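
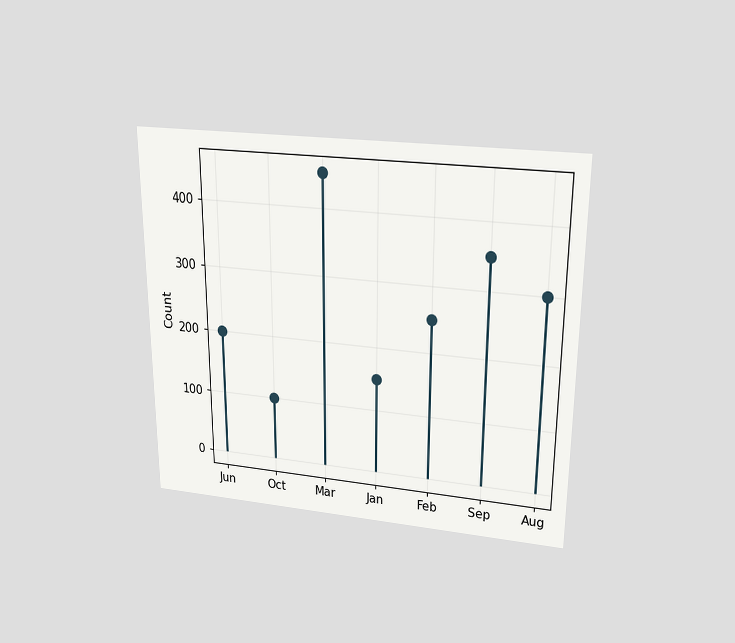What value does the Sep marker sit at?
The chart is viewed slightly from above. The Sep marker sits at 350.

350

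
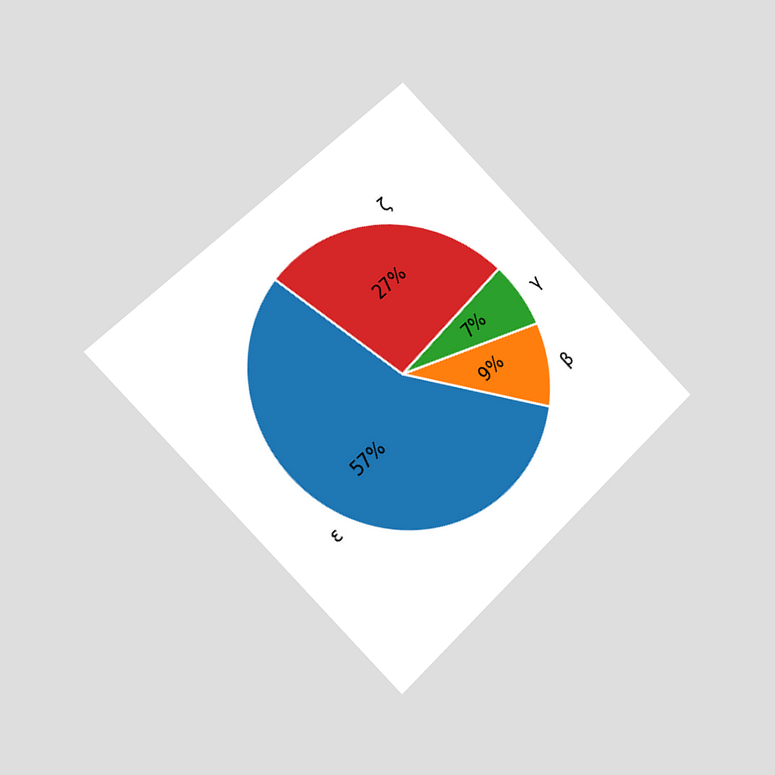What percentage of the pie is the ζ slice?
27%

The chart is tilted about 45° counter-clockwise and viewed at a slight angle. The ζ slice takes up 27% of the pie.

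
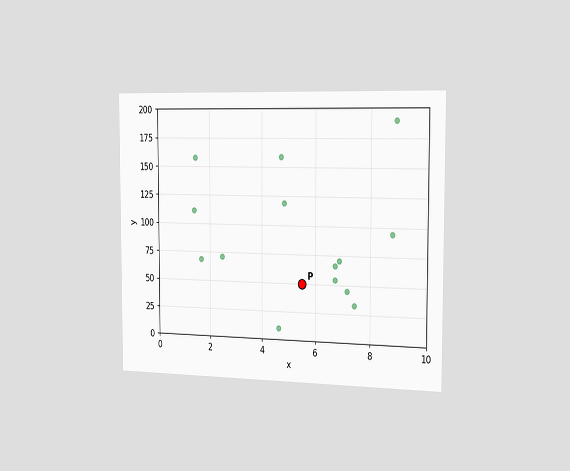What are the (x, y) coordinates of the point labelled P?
The chart is viewed slightly from the right. Following the gridlines from P to each axis, P sits at (5.5, 50).

(5.5, 50)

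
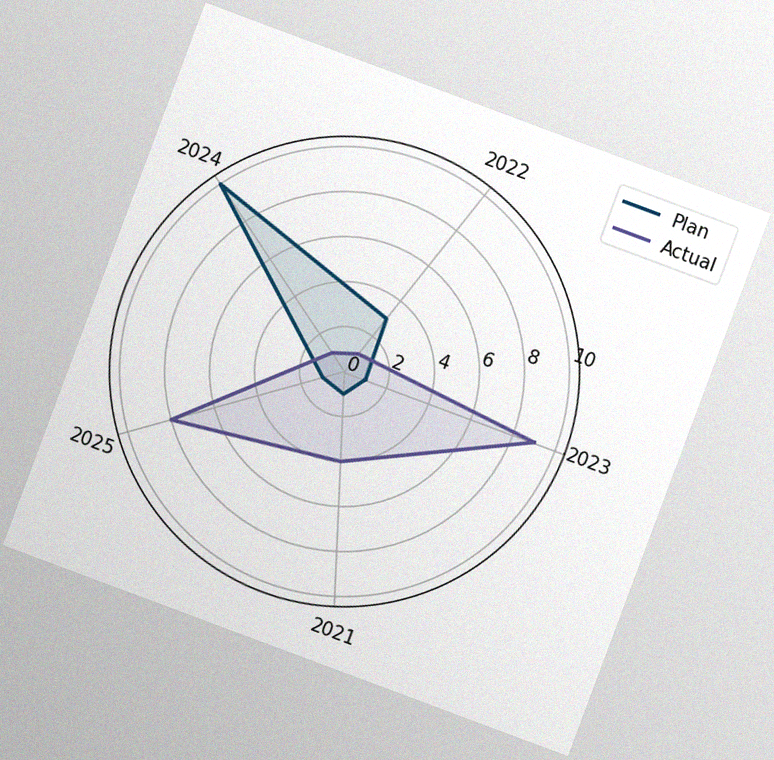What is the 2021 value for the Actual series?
The chart is tilted about 20° clockwise, with some photo noise. On the 2021 axis, Actual reaches 4.

4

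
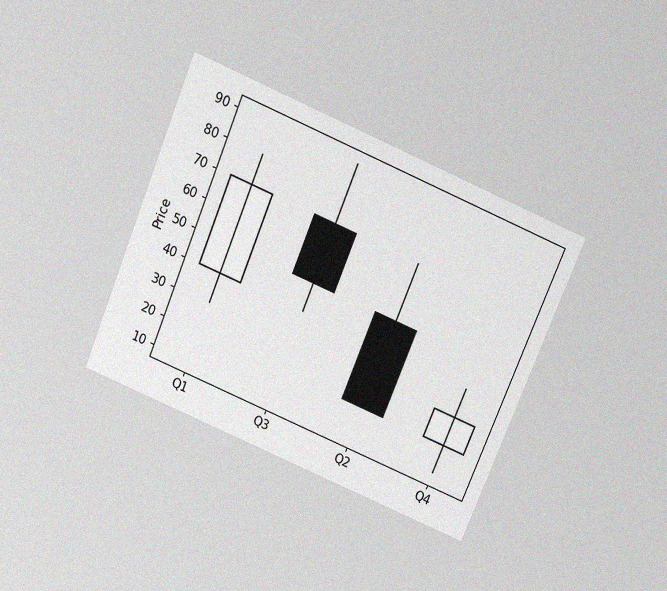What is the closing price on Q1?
The chart is tilted about 23° clockwise and viewed slightly from above, with some photo noise. The Q1 candle closes at 70.

70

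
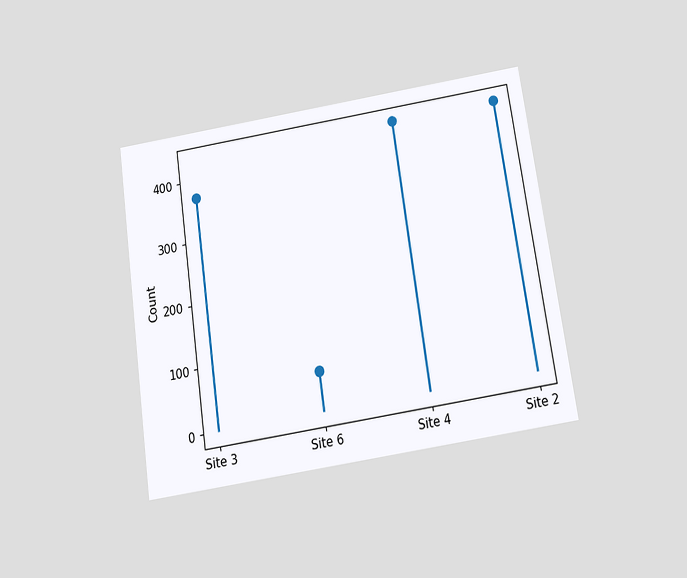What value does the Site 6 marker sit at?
62

The chart is tilted about 8° counter-clockwise and viewed slightly from below. The Site 6 marker sits at 62.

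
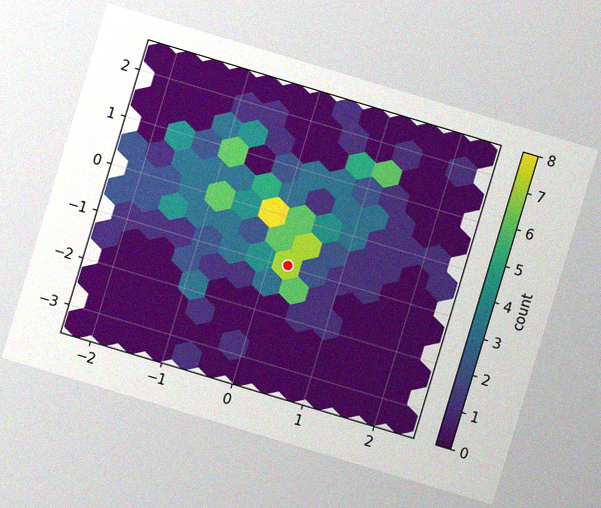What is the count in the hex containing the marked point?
The chart is tilted about 17° clockwise, with some photo noise. The marked hex reads 7 on the colorbar.

7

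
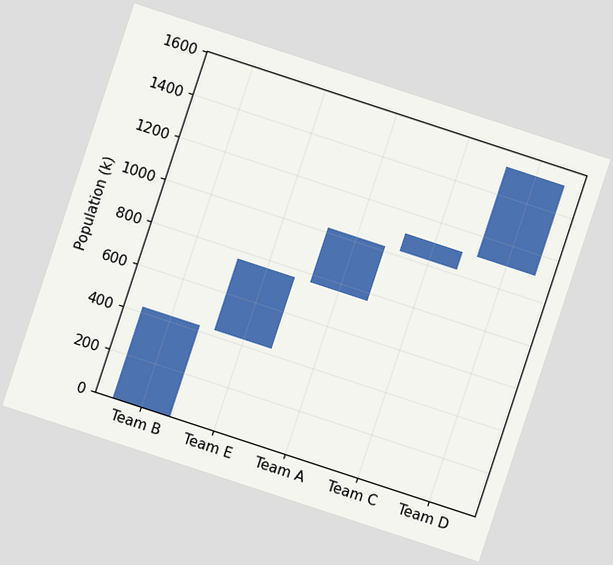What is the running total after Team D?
1530k

The chart is tilted about 18° clockwise. After Team D the running total reaches 1530k.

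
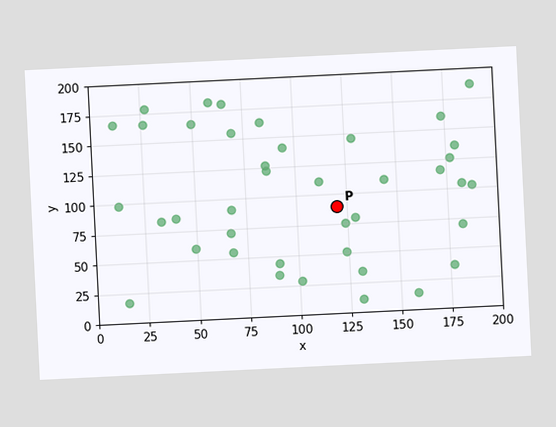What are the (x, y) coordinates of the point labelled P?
(120, 90)

The chart is tilted about 3° counter-clockwise. Following the gridlines from P to each axis, P sits at (120, 90).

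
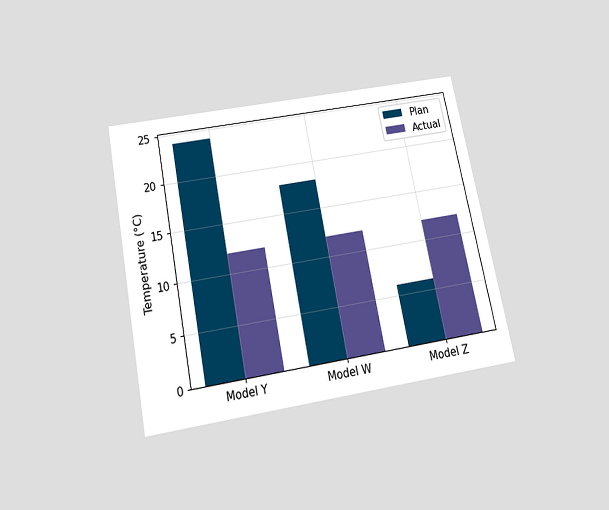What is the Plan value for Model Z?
The chart is tilted about 11° counter-clockwise and viewed slightly from below. The Plan bar at Model Z reaches 6°C on the y-axis.

6°C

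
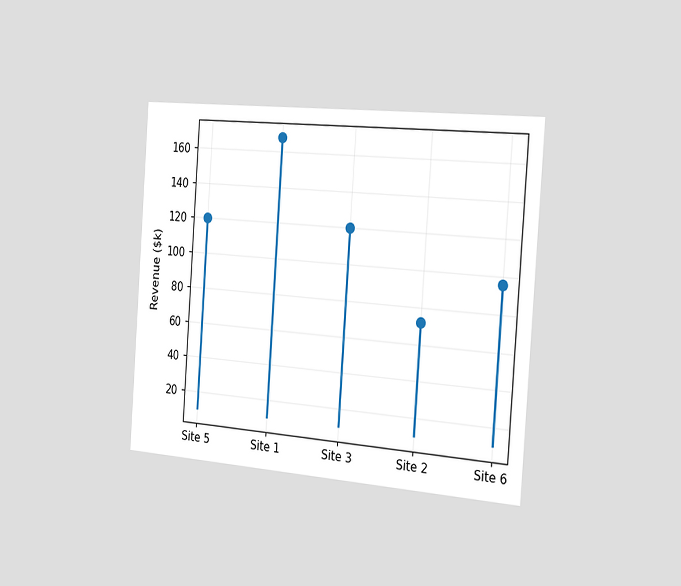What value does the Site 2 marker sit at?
The chart is tilted about 4° clockwise and viewed slightly from the right. The Site 2 marker sits at $72k.

$72k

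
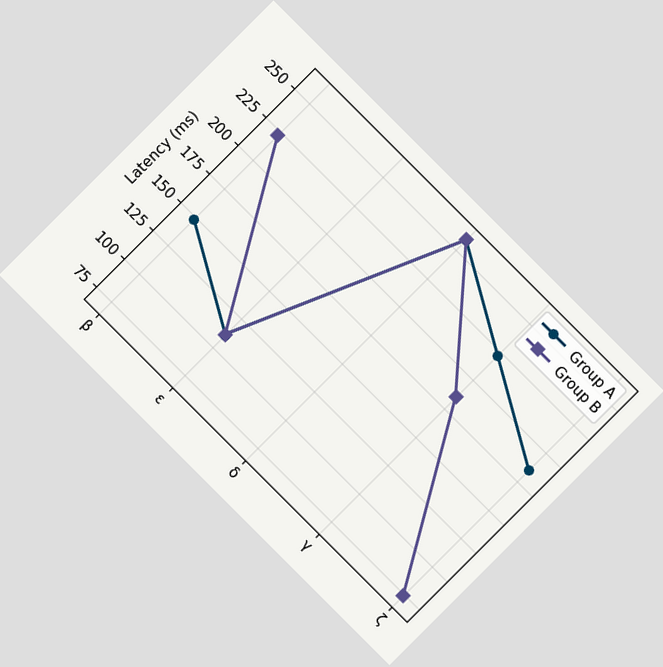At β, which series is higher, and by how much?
The chart is tilted about 45° clockwise. At β, Group B sits above the other line by 74ms.

Group B, by 74ms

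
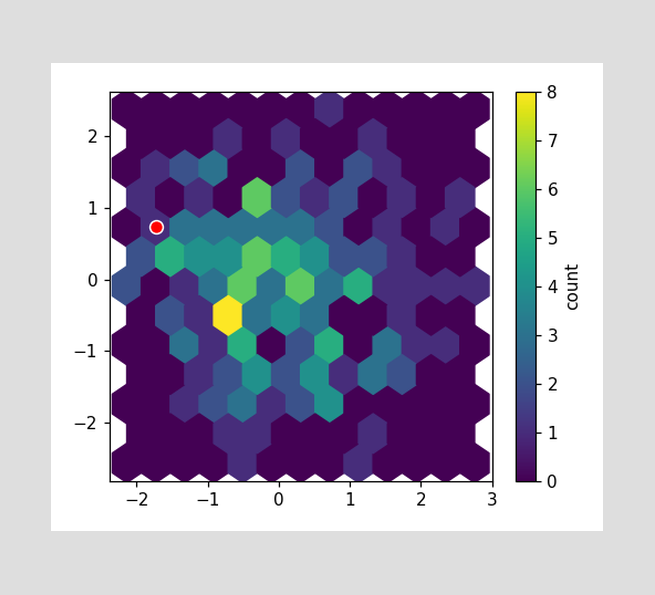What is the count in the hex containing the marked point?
1

The marked hex reads 1 on the colorbar.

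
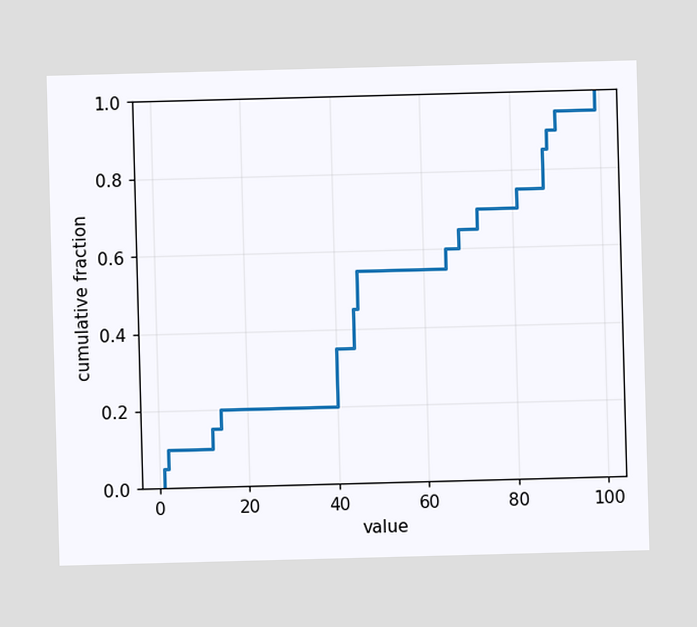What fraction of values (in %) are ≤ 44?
45%

At x=44 the ECDF step is at 45%.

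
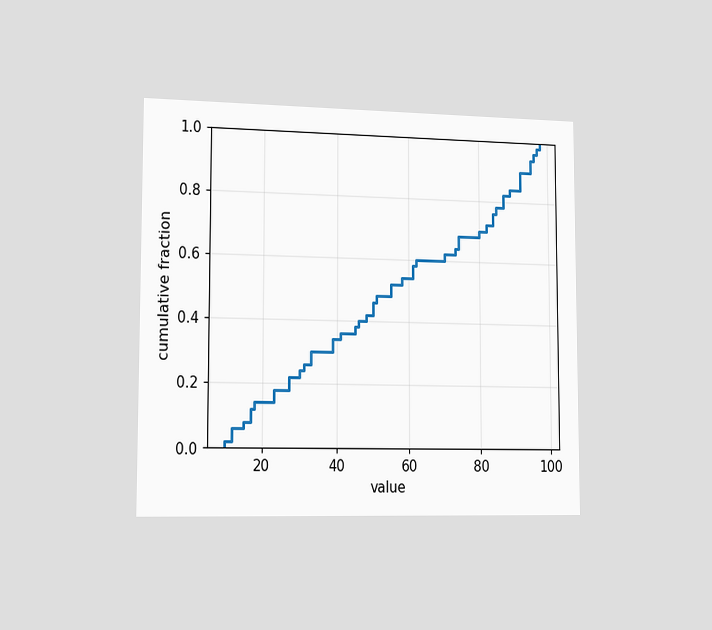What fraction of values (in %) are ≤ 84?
The chart is viewed slightly from the left. At x=84 the ECDF step is at 76%.

76%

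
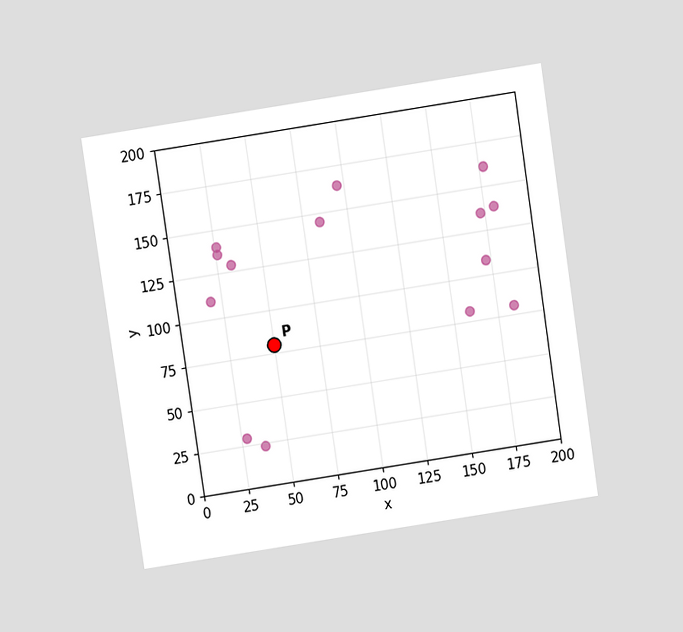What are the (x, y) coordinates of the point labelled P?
(50, 80)

The chart is tilted about 9° counter-clockwise and viewed slightly from above. Following the gridlines from P to each axis, P sits at (50, 80).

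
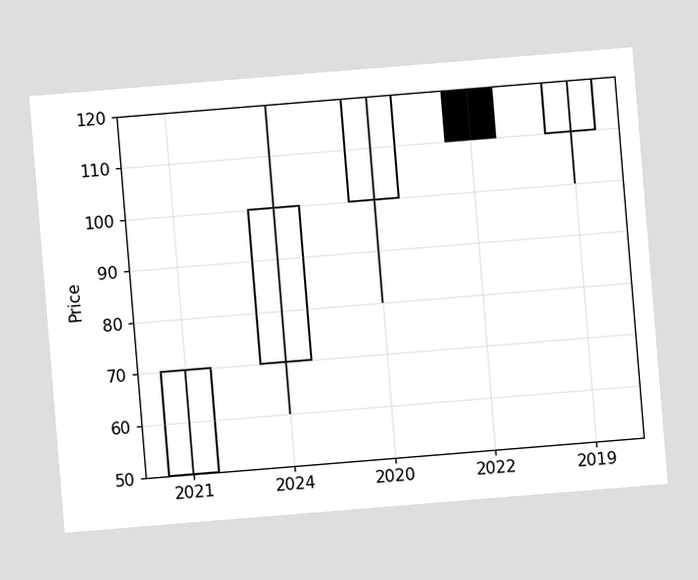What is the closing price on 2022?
110

The chart is tilted about 5° counter-clockwise. The 2022 candle closes at 110.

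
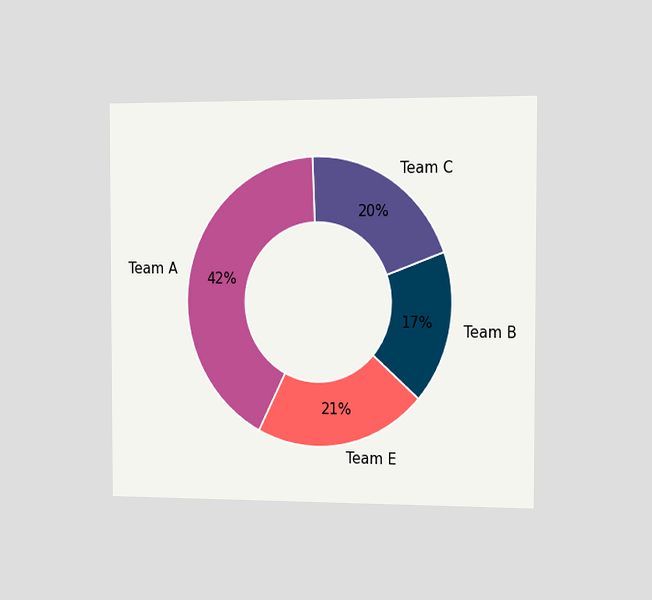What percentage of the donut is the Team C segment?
20%

The chart is viewed slightly from the right. The Team C segment takes up 20% of the ring.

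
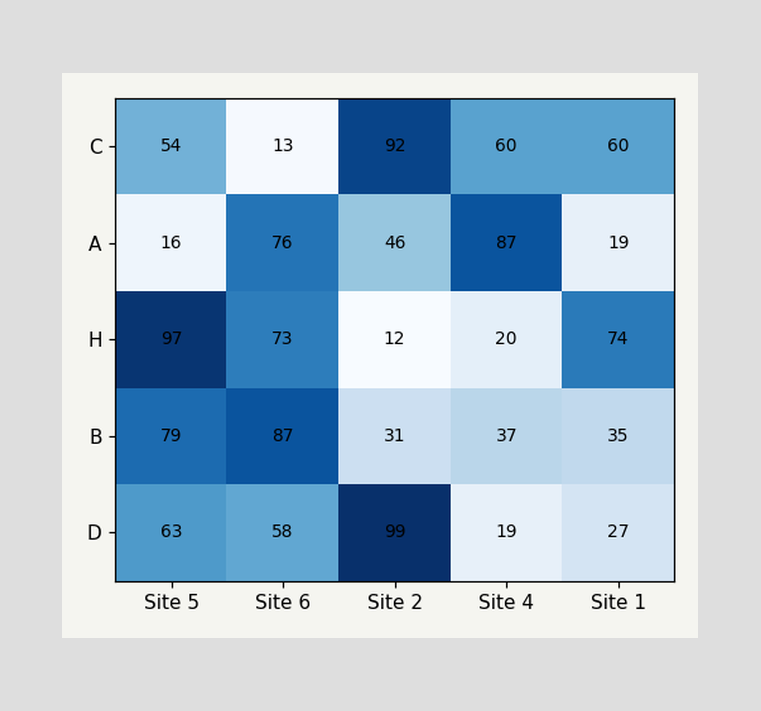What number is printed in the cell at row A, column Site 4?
87

The (A, Site 4) cell reads 87.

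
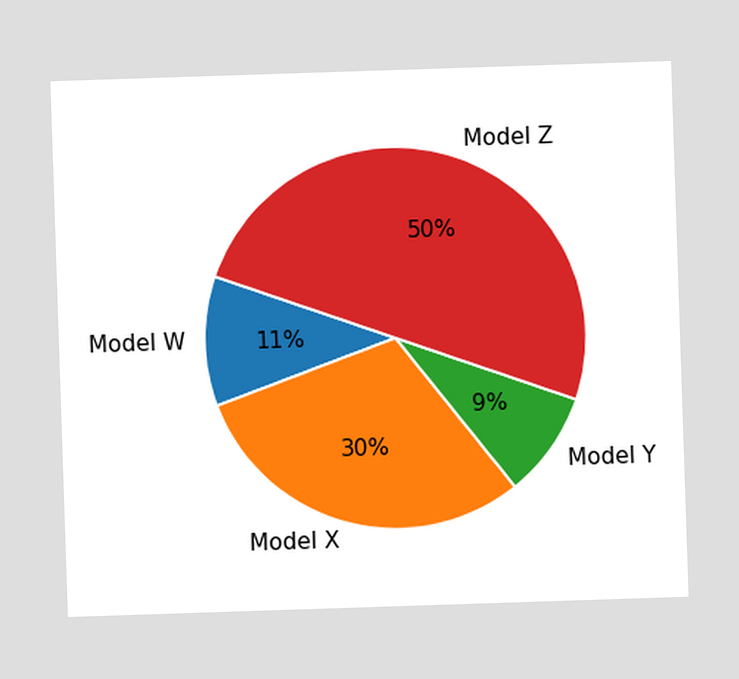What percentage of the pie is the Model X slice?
The Model X slice takes up 30% of the pie.

30%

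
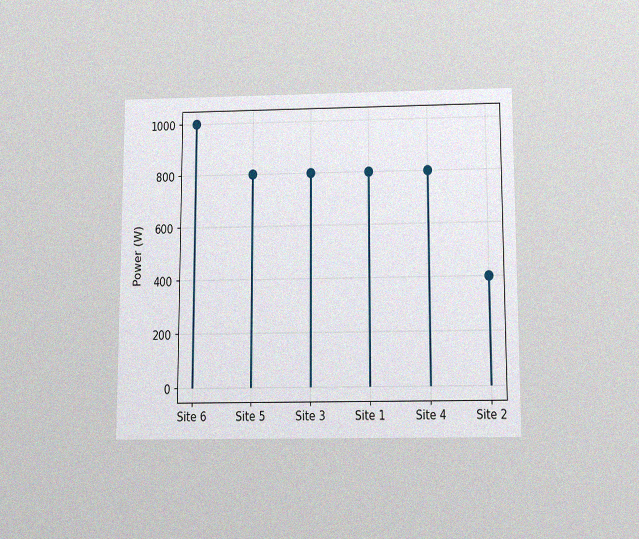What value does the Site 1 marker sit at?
The chart is viewed slightly from below, with some photo noise. The Site 1 marker sits at 800W.

800W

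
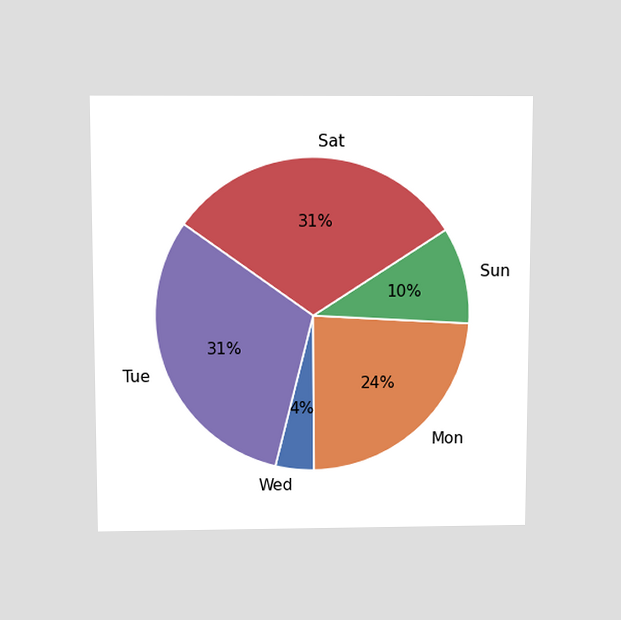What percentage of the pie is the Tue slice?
The chart is viewed slightly from above. The Tue slice takes up 31% of the pie.

31%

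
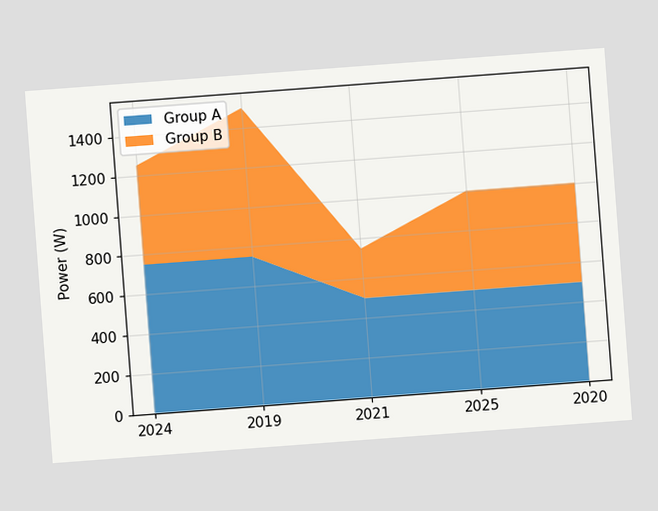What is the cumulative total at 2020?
1000W

The chart is tilted about 4° counter-clockwise. The stacked total at 2020 reaches 1000W.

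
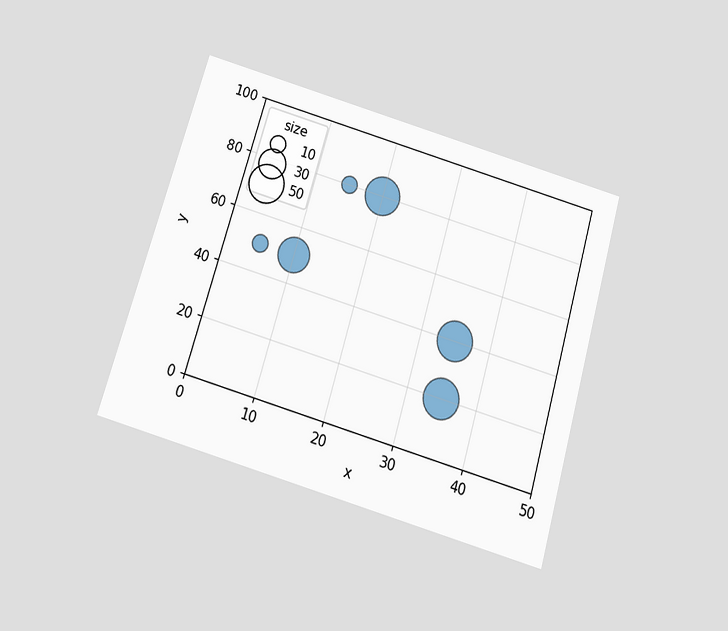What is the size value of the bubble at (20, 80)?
50

The chart is tilted about 16° clockwise and viewed slightly from below. Matching the bubble at (20, 80) against the size legend gives 50.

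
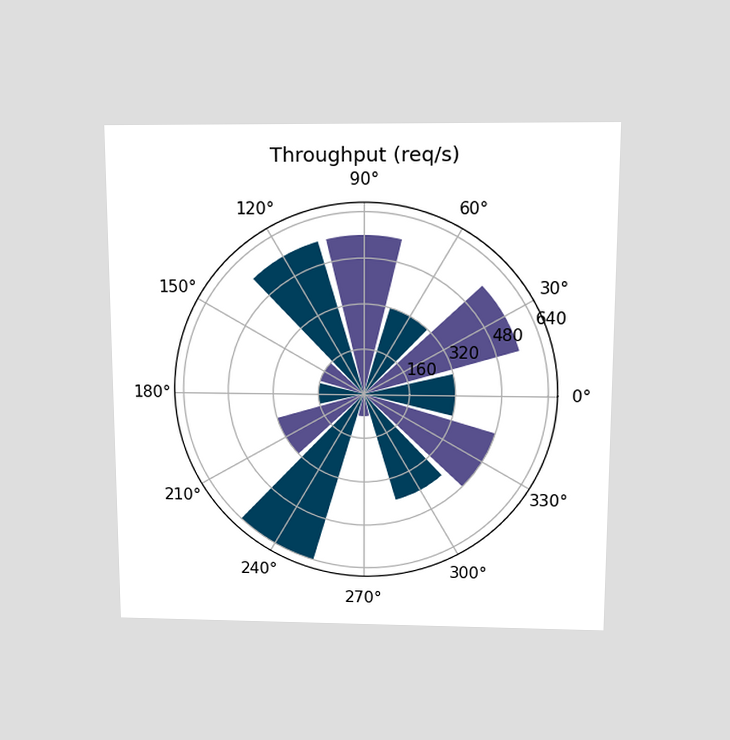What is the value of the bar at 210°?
320req/s

The chart is viewed slightly from above. The bar at 210° reaches 320req/s on the radial axis.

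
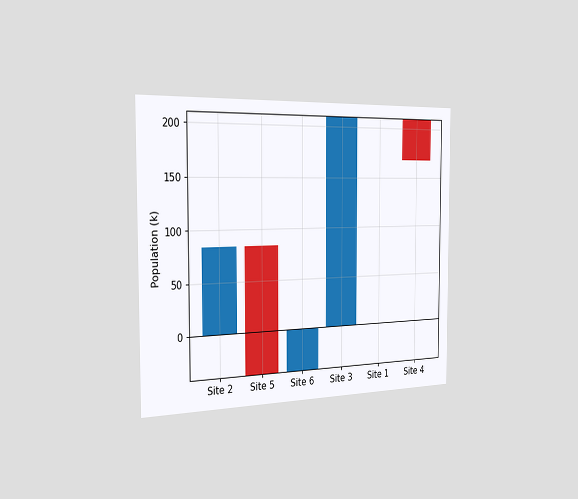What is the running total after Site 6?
0k

The chart is viewed slightly from the left. After Site 6 the running total reaches 0k.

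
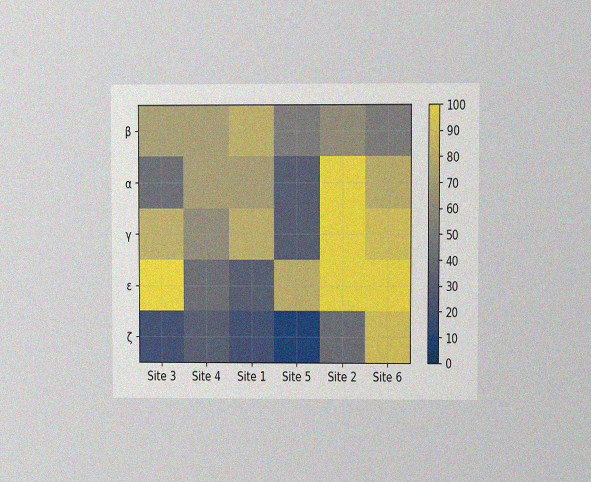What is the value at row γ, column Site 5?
30

The chart is viewed at a slight angle, with some photo noise. Matching cell (γ, Site 5) against the colorbar gives 30.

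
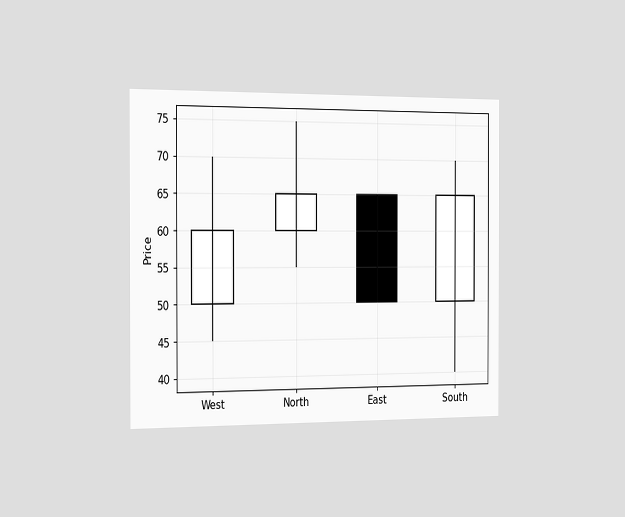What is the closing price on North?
The chart is viewed slightly from the left. The North candle closes at 65.

65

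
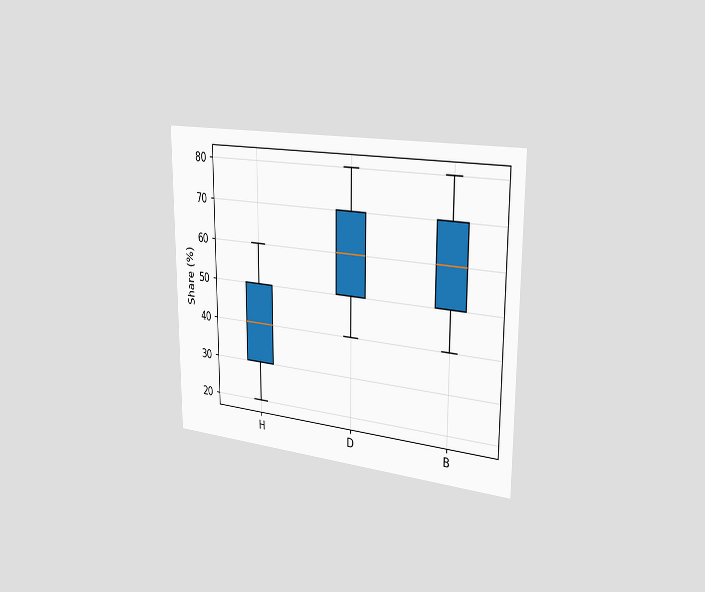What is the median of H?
40%

The chart is viewed slightly from the right. The median line in the H box sits at 40%.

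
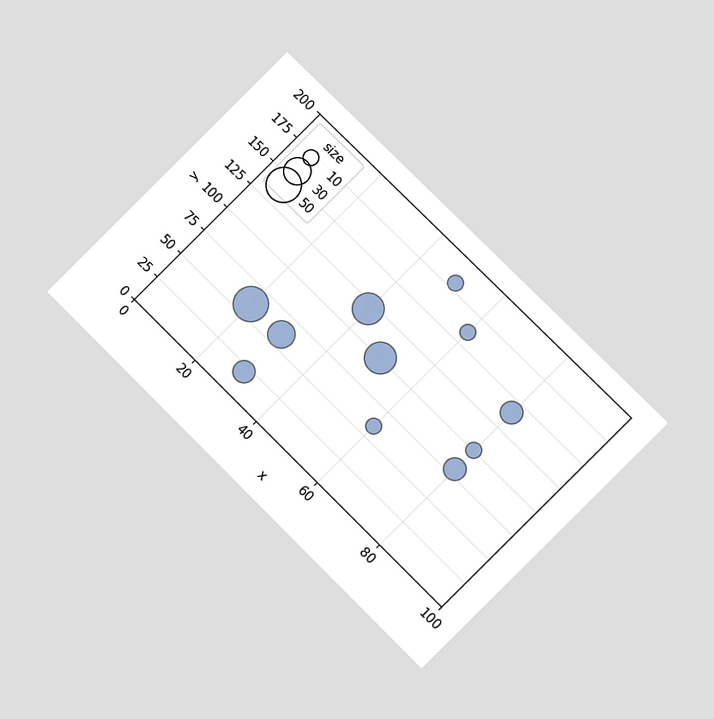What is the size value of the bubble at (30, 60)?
The chart is tilted about 45° clockwise and viewed at a slight angle. Matching the bubble at (30, 60) against the size legend gives 30.

30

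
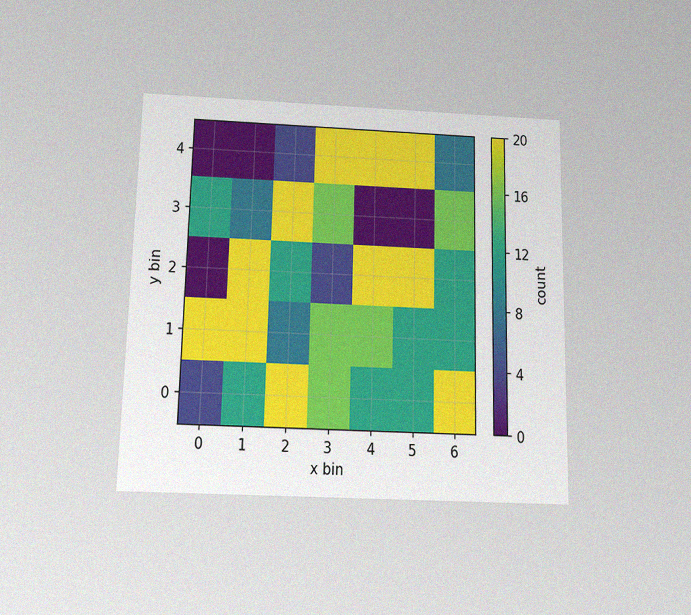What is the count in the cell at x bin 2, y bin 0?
20

The chart is viewed slightly from below, with some photo noise. Matching the cell (2, 0) against the colorbar gives 20.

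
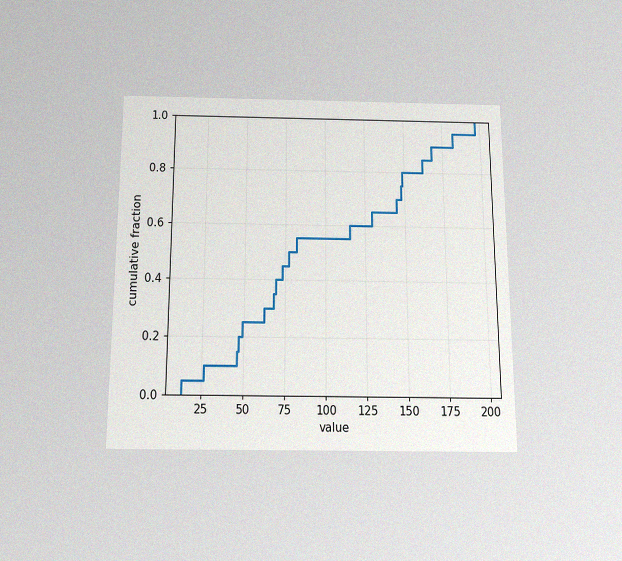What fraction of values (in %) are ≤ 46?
The chart is viewed slightly from below, with some photo noise. At x=46 the ECDF step is at 15%.

15%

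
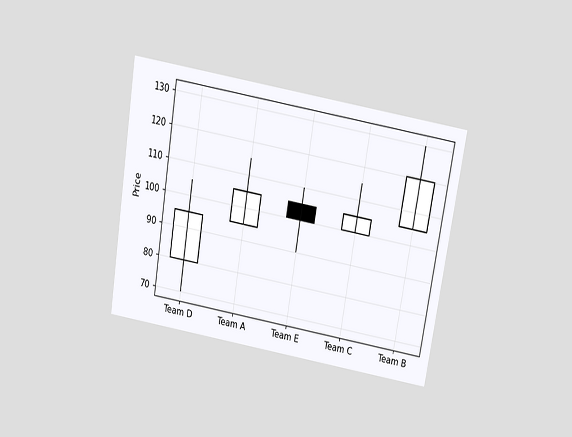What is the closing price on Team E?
100

The chart is tilted about 9° clockwise and viewed slightly from above. The Team E candle closes at 100.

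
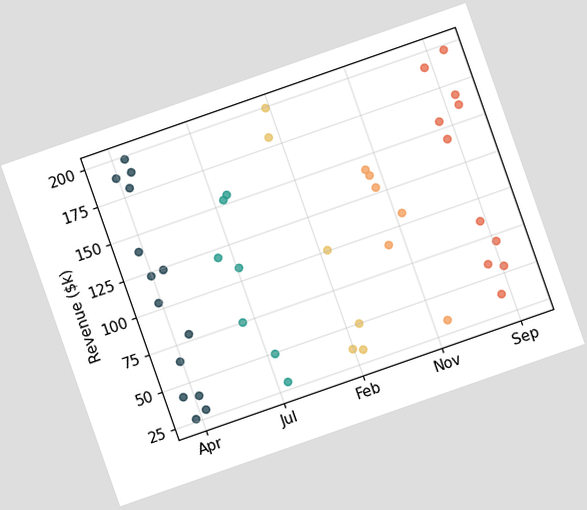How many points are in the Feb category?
6

The chart is tilted about 19° counter-clockwise. Counting the markers in the Feb column gives 6.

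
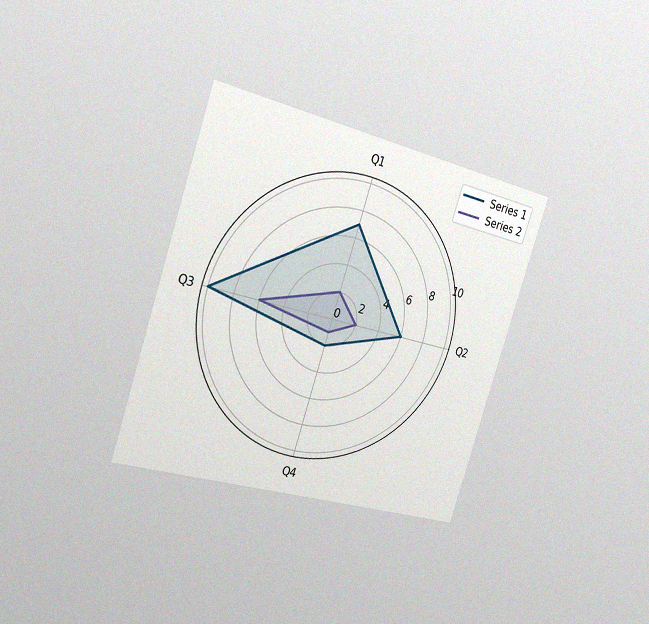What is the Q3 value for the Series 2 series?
The chart is tilted about 18° clockwise and viewed slightly from the left, with some photo noise. On the Q3 axis, Series 2 reaches 6.

6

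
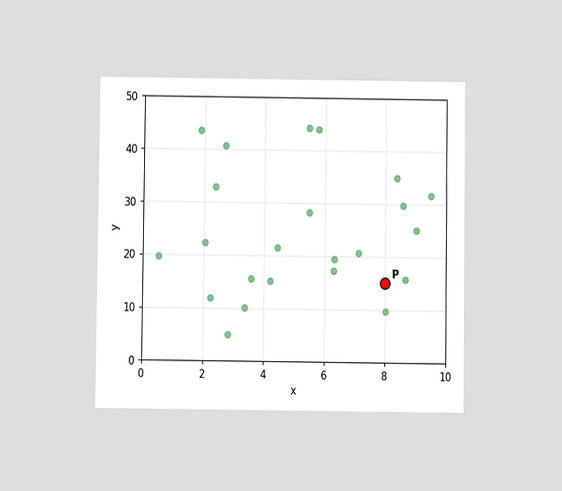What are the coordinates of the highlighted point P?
The chart is viewed at a slight angle. Following the gridlines from P to each axis, P sits at (8, 15).

(8, 15)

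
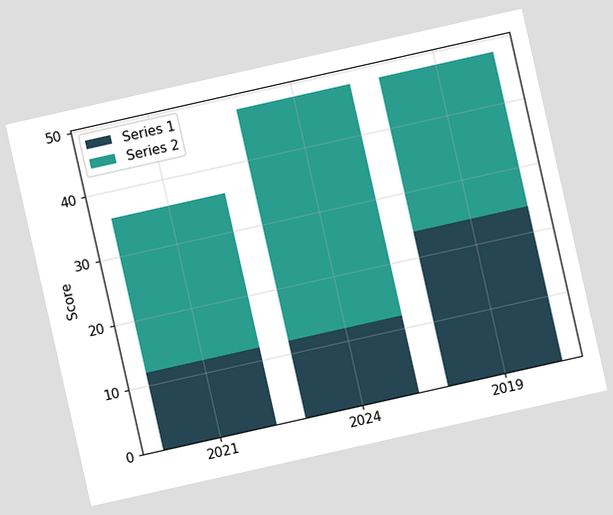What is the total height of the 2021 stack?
The chart is tilted about 13° counter-clockwise. The 2021 stack's top reaches 36 on the y-axis.

36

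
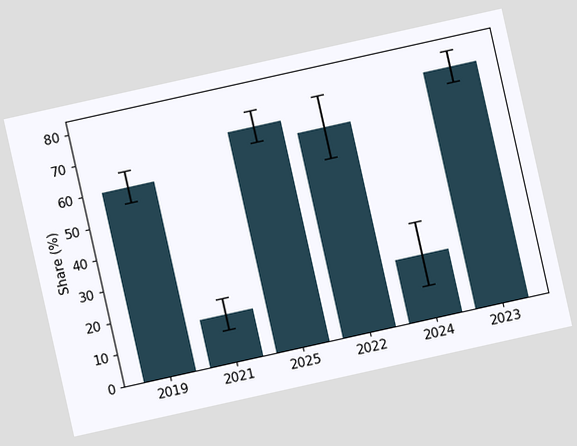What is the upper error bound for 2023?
The chart is tilted about 13° counter-clockwise. The 2023 bar's upper whisker reaches 80%.

80%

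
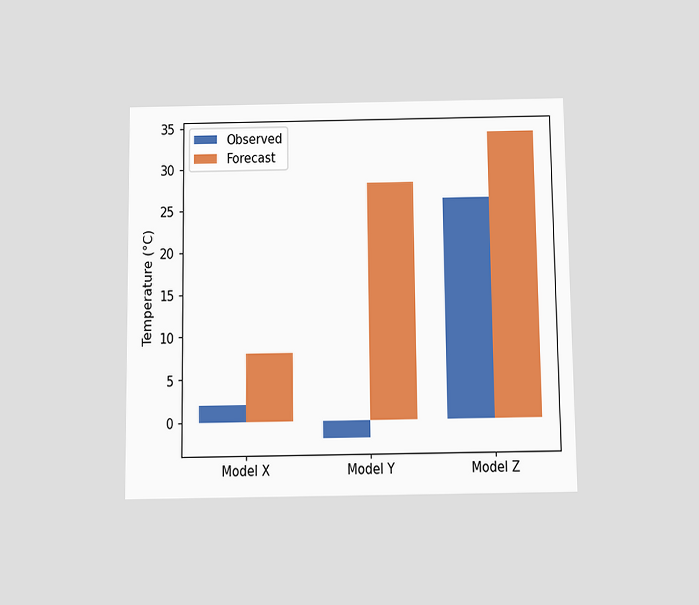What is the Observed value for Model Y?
The chart is viewed slightly from below. The Observed bar at Model Y reaches -2°C on the y-axis.

-2°C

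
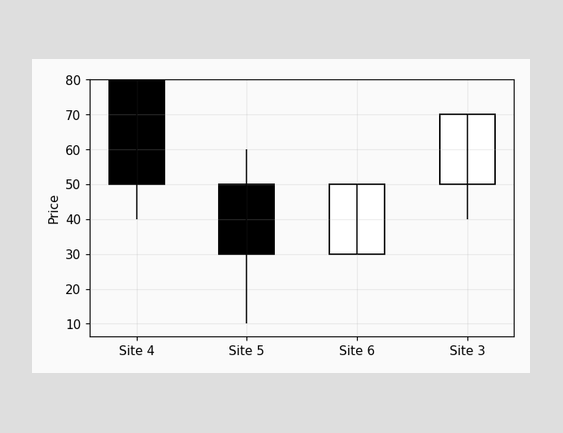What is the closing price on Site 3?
The Site 3 candle closes at 70.

70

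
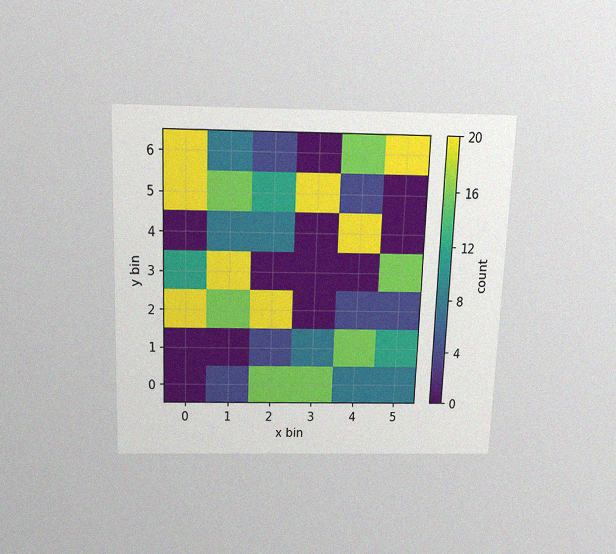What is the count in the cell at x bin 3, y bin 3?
0

The chart is tilted about 2° clockwise and viewed slightly from above, with some photo noise. Matching the cell (3, 3) against the colorbar gives 0.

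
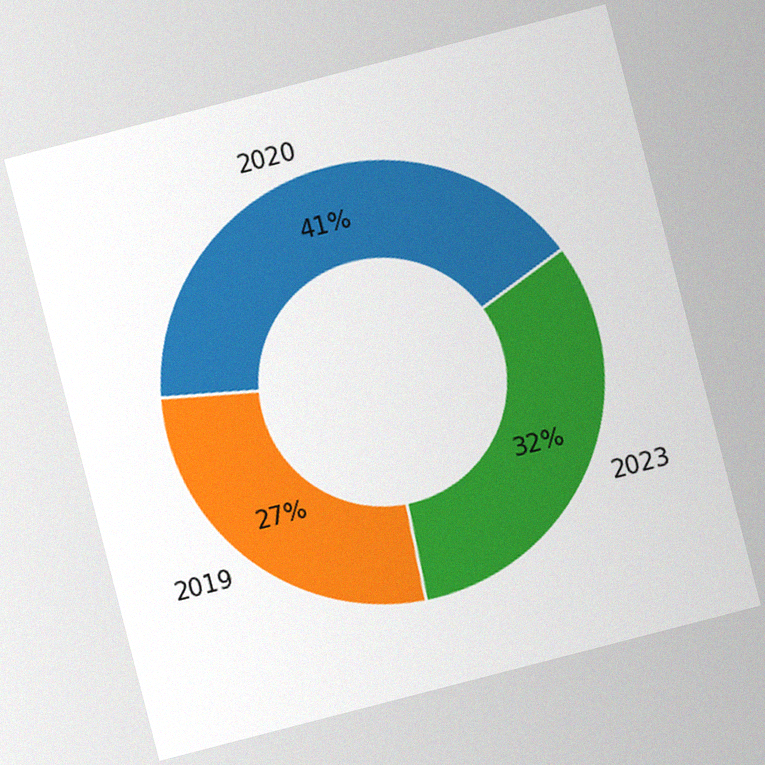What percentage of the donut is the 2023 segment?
32%

The chart is tilted about 14° counter-clockwise, with some photo noise. The 2023 segment takes up 32% of the ring.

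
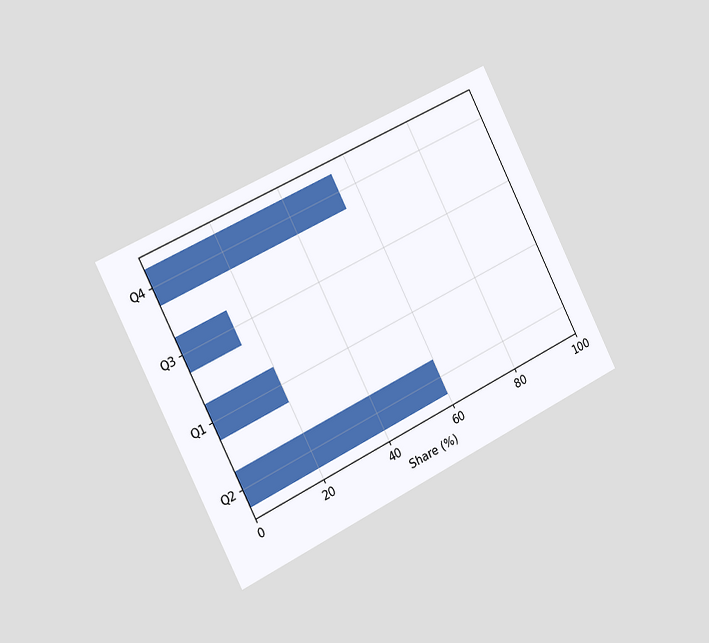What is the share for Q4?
The chart is tilted about 27° counter-clockwise and viewed slightly from the left. Reading along the chart's x-axis, the Q4 bar reaches 55%.

55%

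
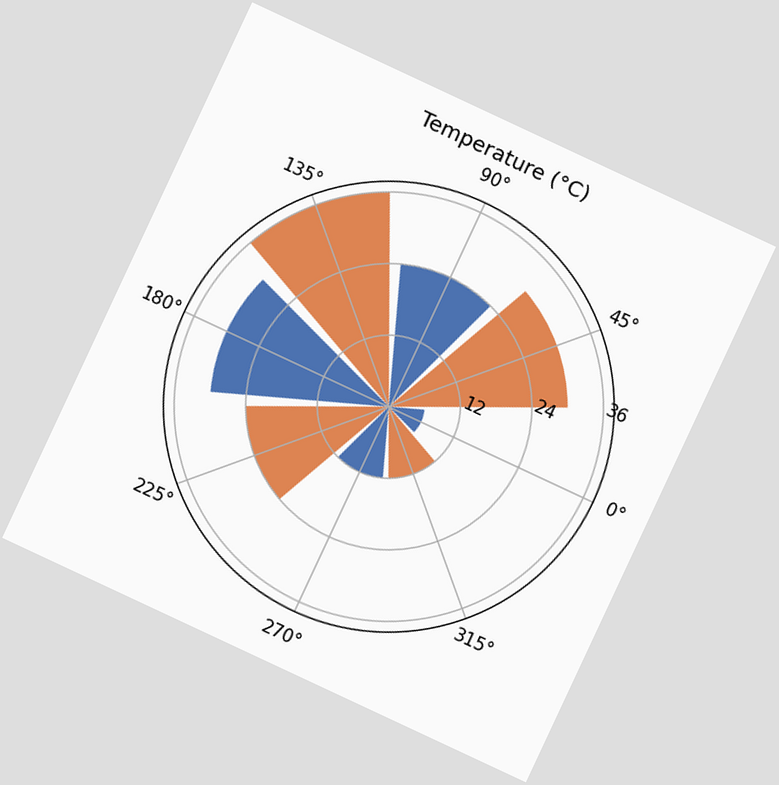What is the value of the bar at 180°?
The chart is tilted about 25° clockwise. The bar at 180° reaches 30°C on the radial axis.

30°C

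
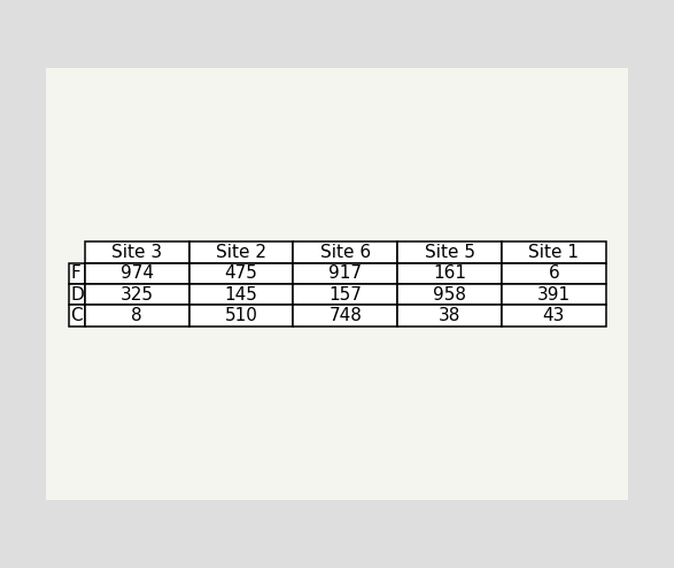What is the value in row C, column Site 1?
43

The (C, Site 1) cell reads 43.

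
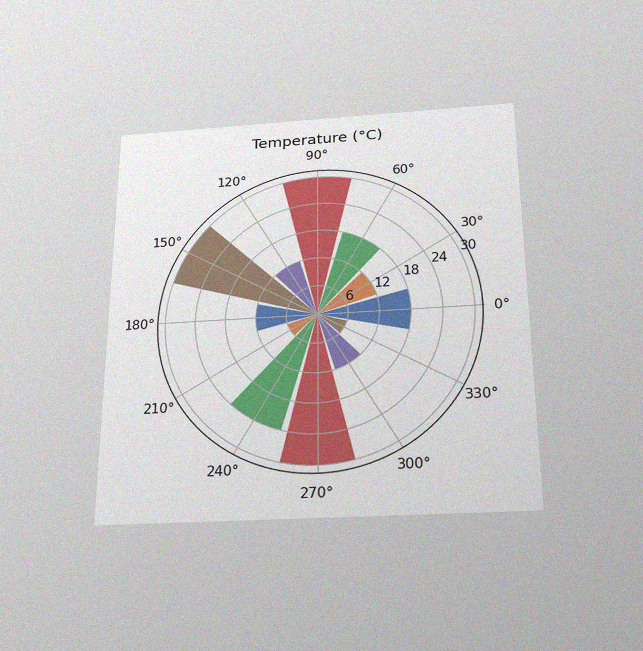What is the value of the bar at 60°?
18°C

The chart is viewed slightly from below, with some photo noise. The bar at 60° reaches 18°C on the radial axis.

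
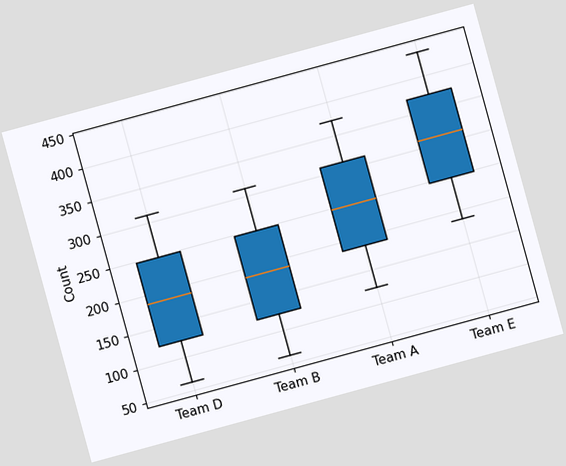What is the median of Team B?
186

The chart is tilted about 15° counter-clockwise. The median line in the Team B box sits at 186.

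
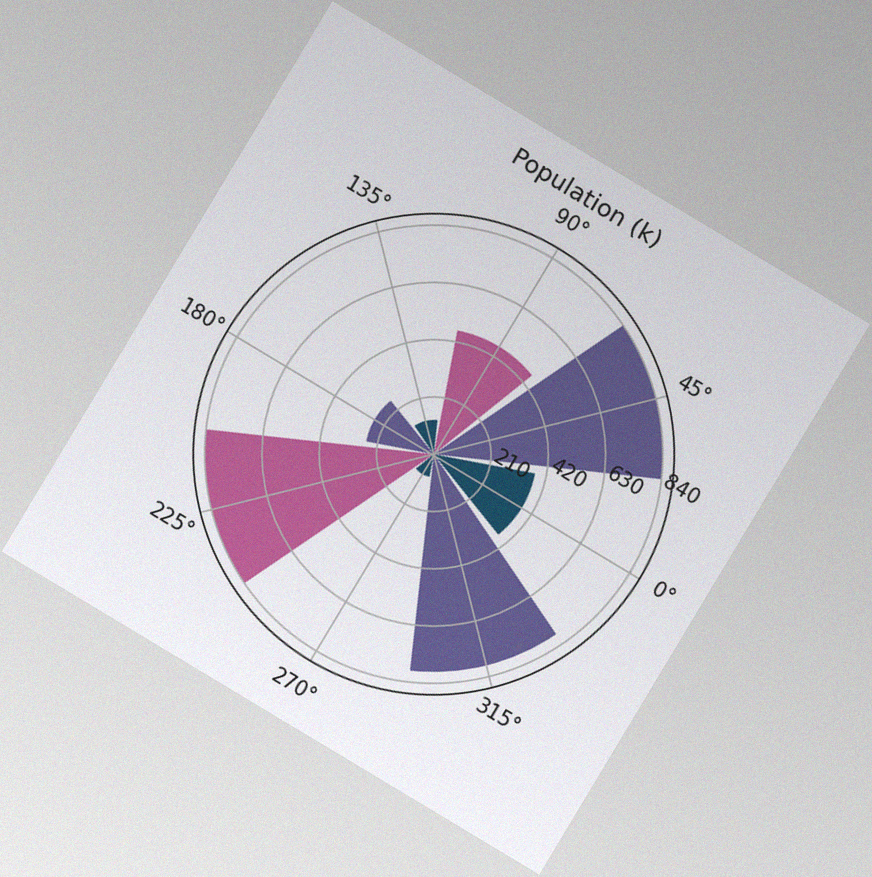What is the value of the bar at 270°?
The chart is tilted about 31° clockwise, with some photo noise. The bar at 270° reaches 84k on the radial axis.

84k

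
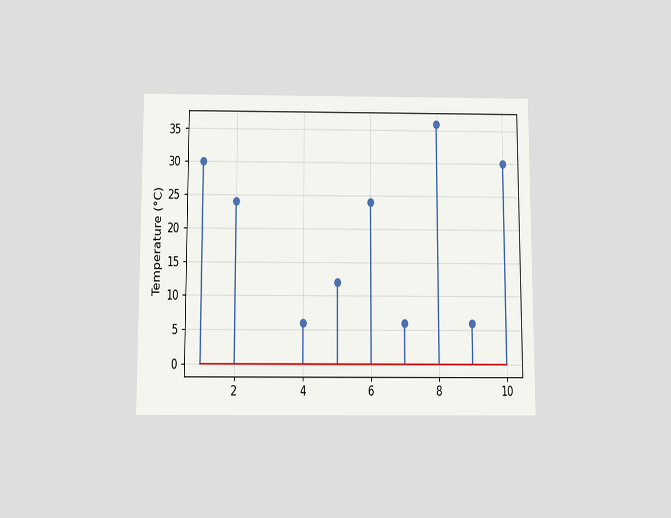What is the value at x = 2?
The chart is viewed slightly from below. The stem at x=2 reaches 24°C.

24°C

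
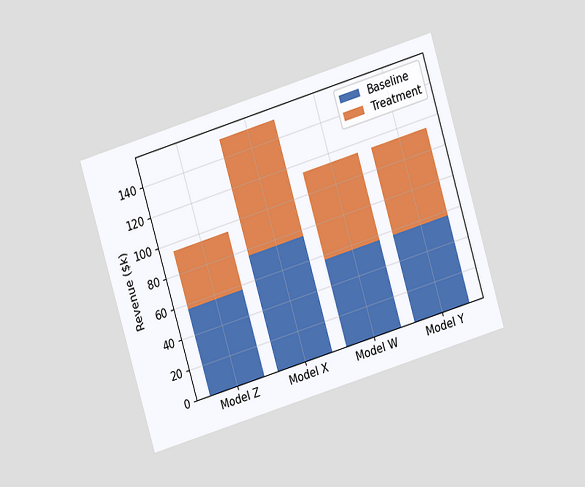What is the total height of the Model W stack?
$114k

The chart is tilted about 17° counter-clockwise and viewed at a slight angle. The Model W stack's top reaches $114k on the y-axis.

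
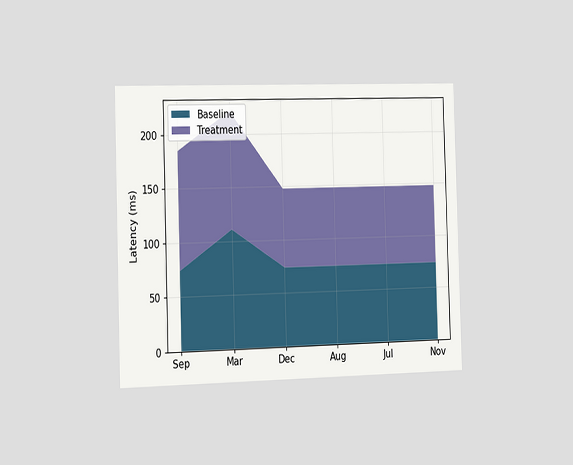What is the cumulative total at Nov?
148ms

The chart is viewed slightly from the left. The stacked total at Nov reaches 148ms.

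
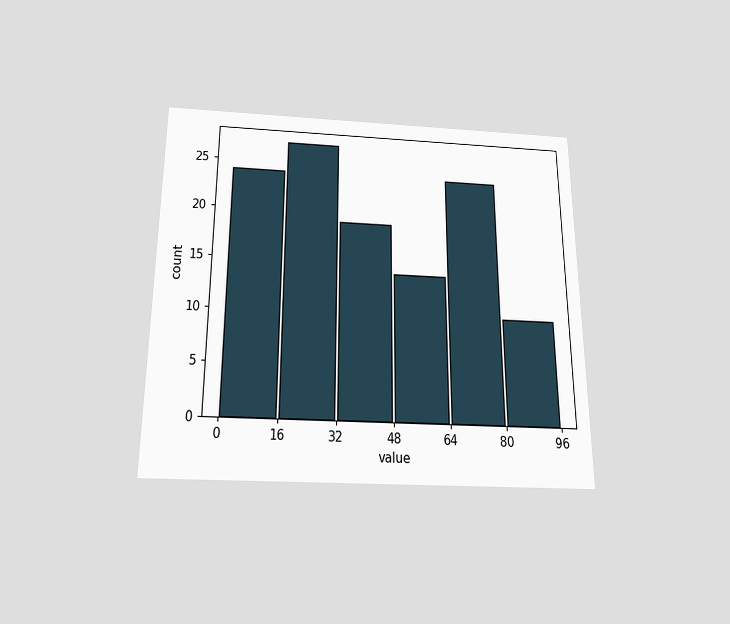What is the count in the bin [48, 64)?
The chart is viewed slightly from below. The [48, 64) bin has height 14.

14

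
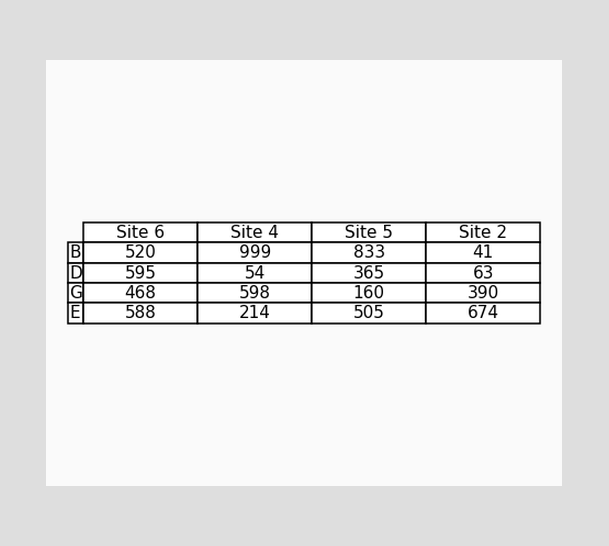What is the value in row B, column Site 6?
The (B, Site 6) cell reads 520.

520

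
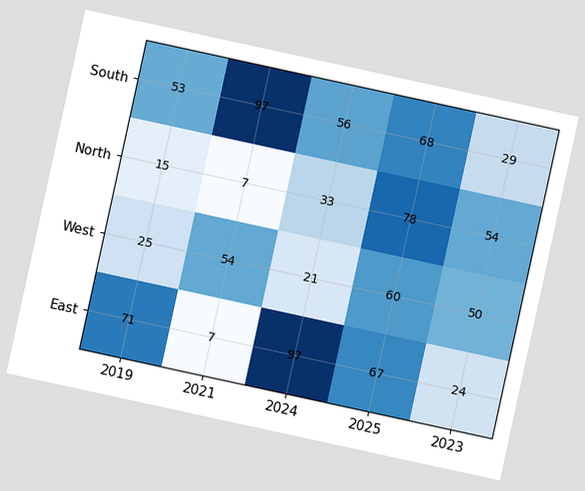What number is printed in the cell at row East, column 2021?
7

The chart is tilted about 12° clockwise. The (East, 2021) cell reads 7.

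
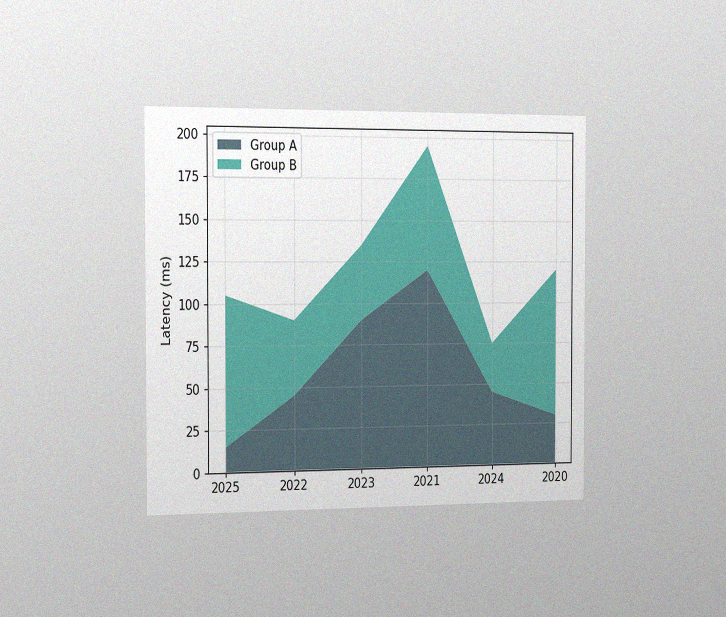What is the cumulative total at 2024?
The chart is viewed slightly from the left, with some photo noise. The stacked total at 2024 reaches 75ms.

75ms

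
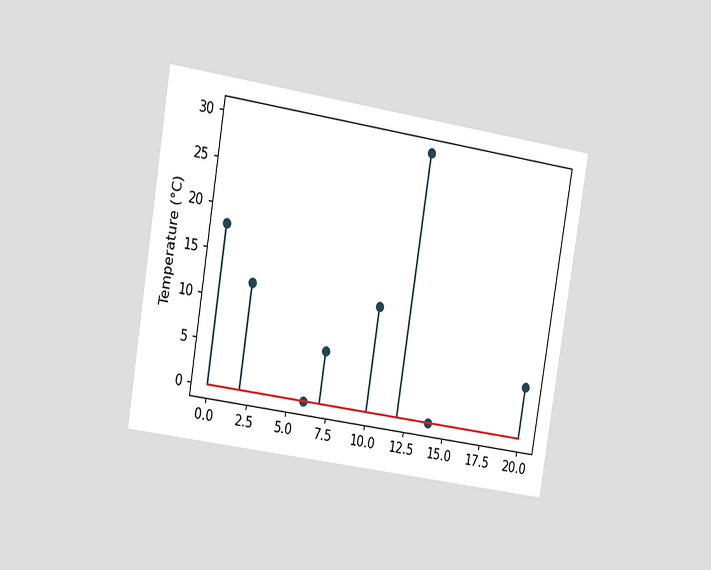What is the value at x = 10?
The chart is tilted about 9° clockwise and viewed slightly from the left. The stem at x=10 reaches 12°C.

12°C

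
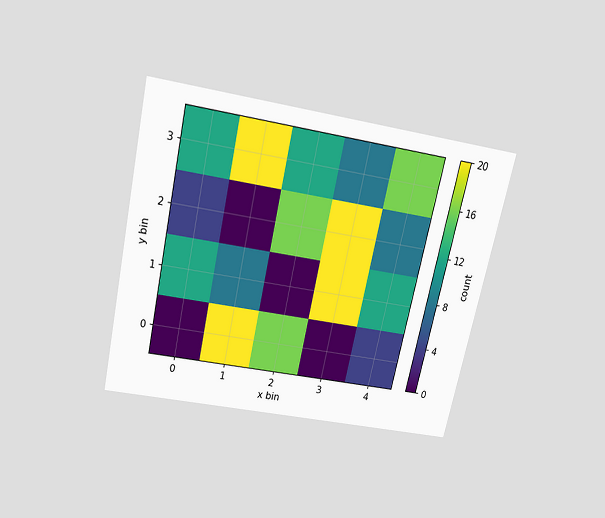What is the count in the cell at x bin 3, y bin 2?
The chart is tilted about 12° clockwise and viewed slightly from above. Matching the cell (3, 2) against the colorbar gives 20.

20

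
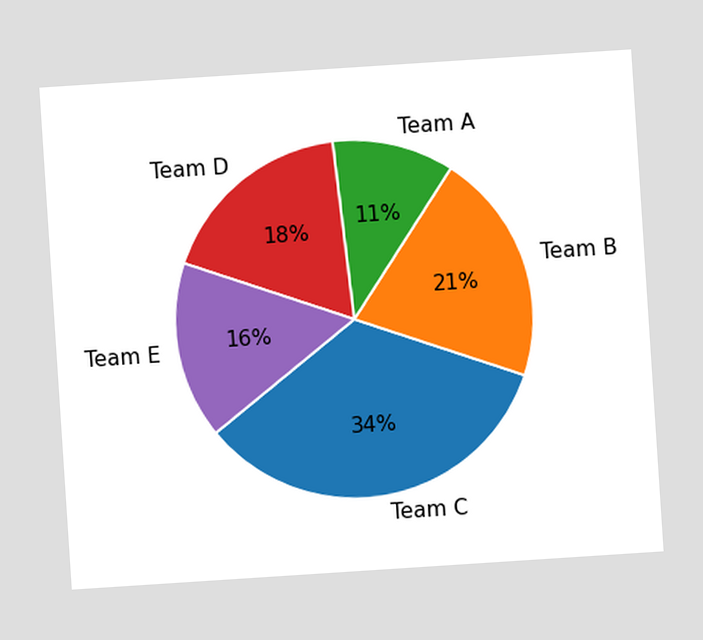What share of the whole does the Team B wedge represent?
The chart is tilted about 4° counter-clockwise. The Team B slice takes up 21% of the pie.

21%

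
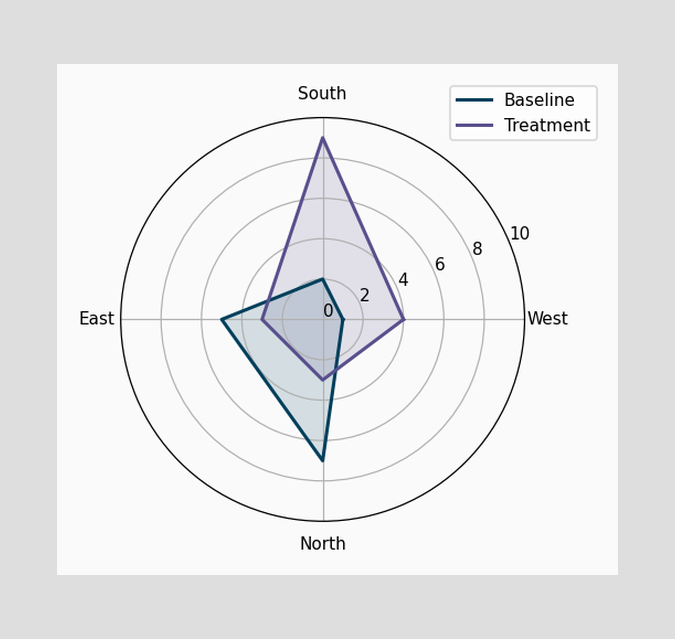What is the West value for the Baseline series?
On the West axis, Baseline reaches 1.

1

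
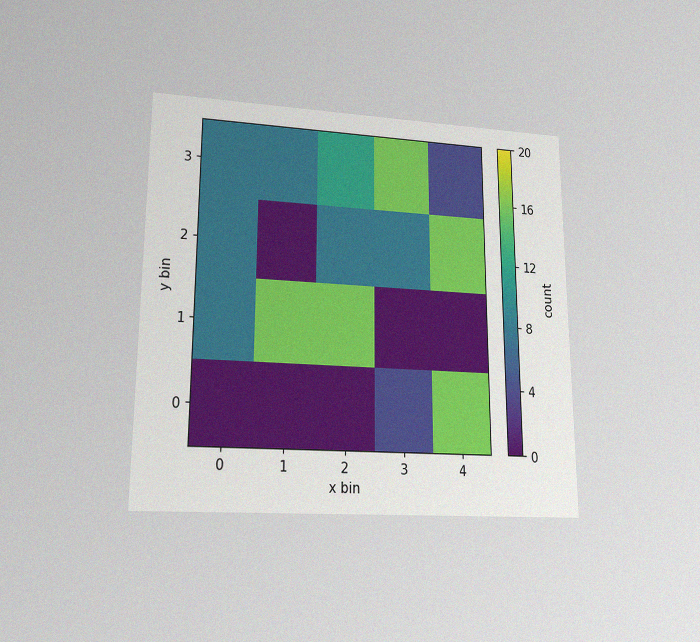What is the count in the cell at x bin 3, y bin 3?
16

The chart is viewed at a slight angle, with some photo noise. Matching the cell (3, 3) against the colorbar gives 16.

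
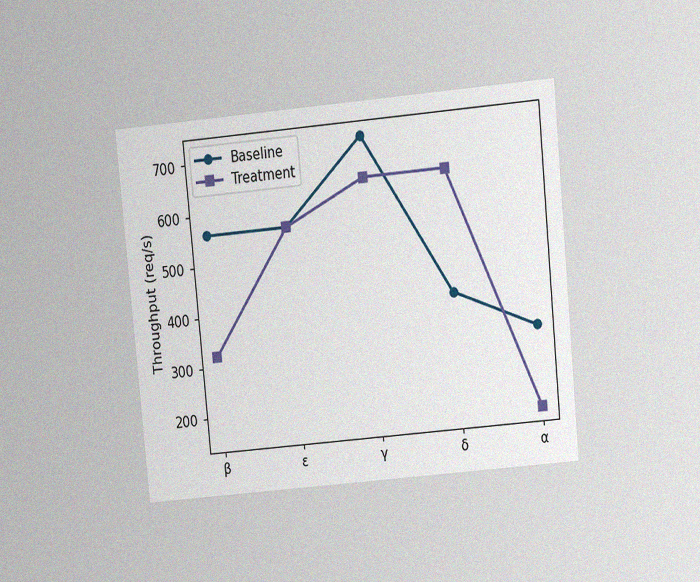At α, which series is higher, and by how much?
Baseline, by 160req/s

The chart is tilted about 5° counter-clockwise and viewed slightly from above, with some photo noise. At α, Baseline sits above the other line by 160req/s.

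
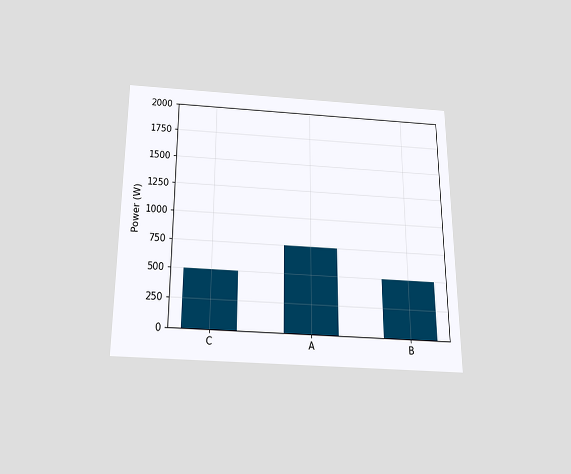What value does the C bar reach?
500W

The chart is viewed slightly from below. Reading along the chart's y-axis, the C bar reaches 500W.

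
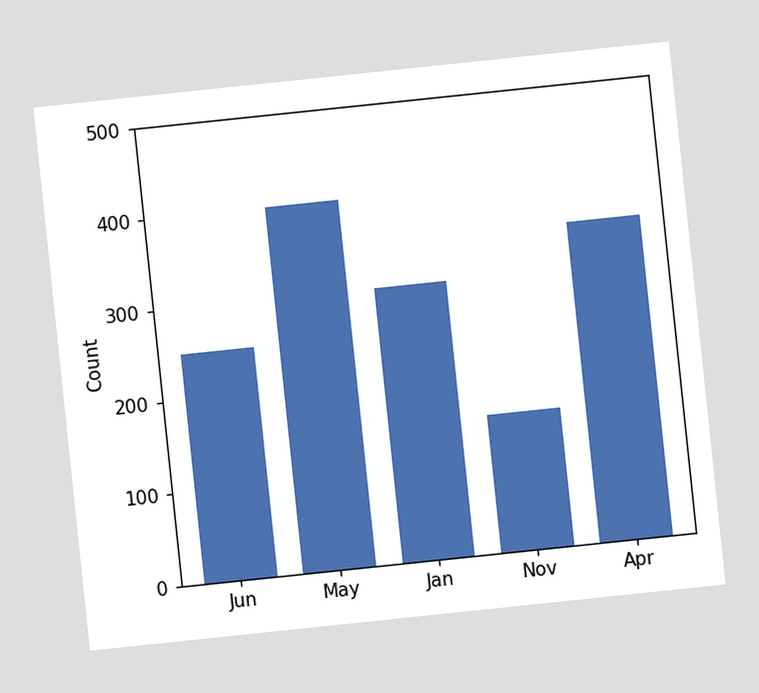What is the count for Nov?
The chart is tilted about 6° counter-clockwise. Reading along the chart's y-axis, the Nov bar reaches 150.

150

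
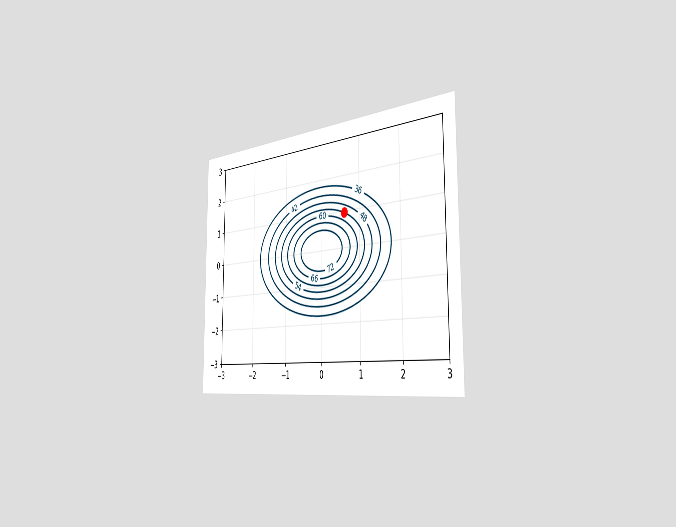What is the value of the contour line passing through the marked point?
The chart is viewed slightly from the right. The marked point sits on the contour labelled 54.

54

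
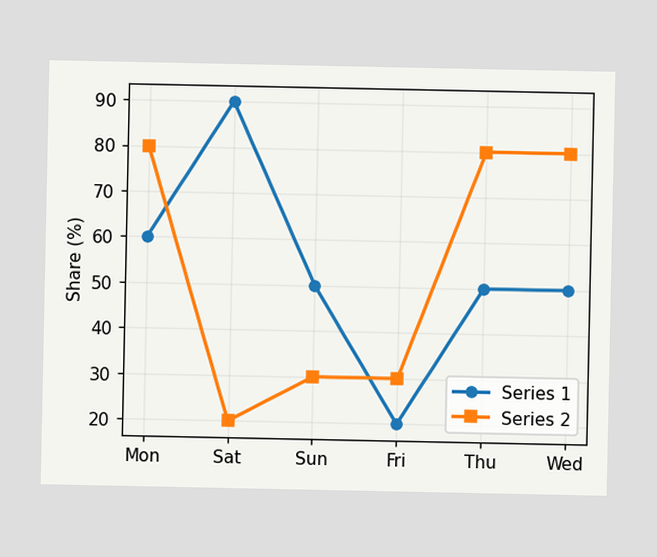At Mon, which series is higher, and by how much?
Series 2, by 20%

At Mon, Series 2 sits above the other line by 20%.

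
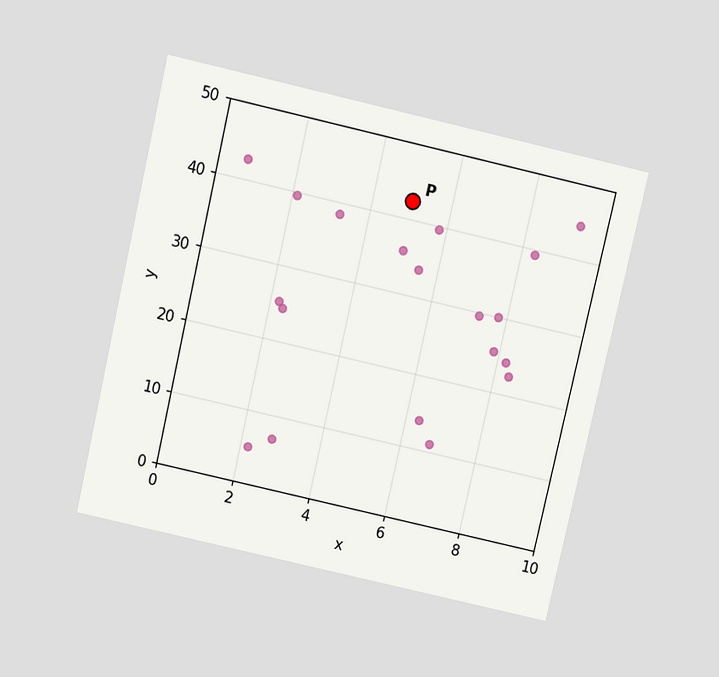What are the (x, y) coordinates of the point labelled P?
(5, 42.5)

The chart is tilted about 13° clockwise and viewed slightly from above. Following the gridlines from P to each axis, P sits at (5, 42.5).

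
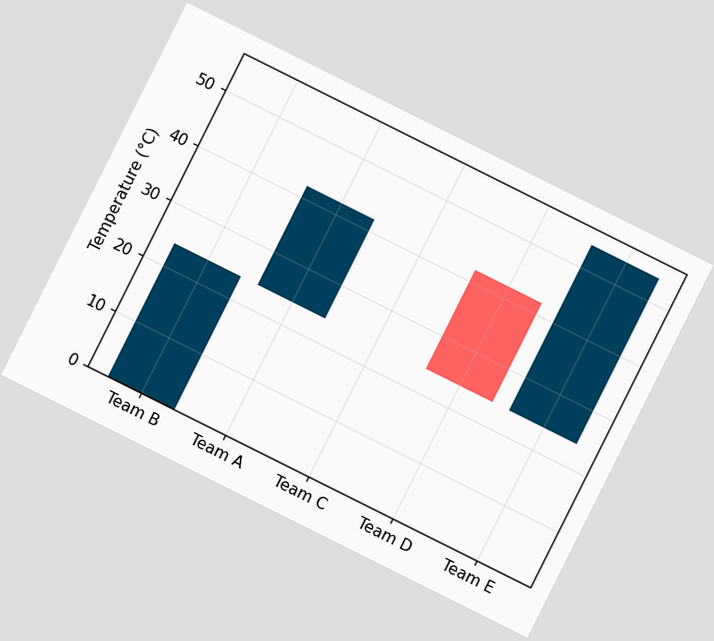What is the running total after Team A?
The chart is tilted about 27° clockwise. After Team A the running total reaches 42°C.

42°C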